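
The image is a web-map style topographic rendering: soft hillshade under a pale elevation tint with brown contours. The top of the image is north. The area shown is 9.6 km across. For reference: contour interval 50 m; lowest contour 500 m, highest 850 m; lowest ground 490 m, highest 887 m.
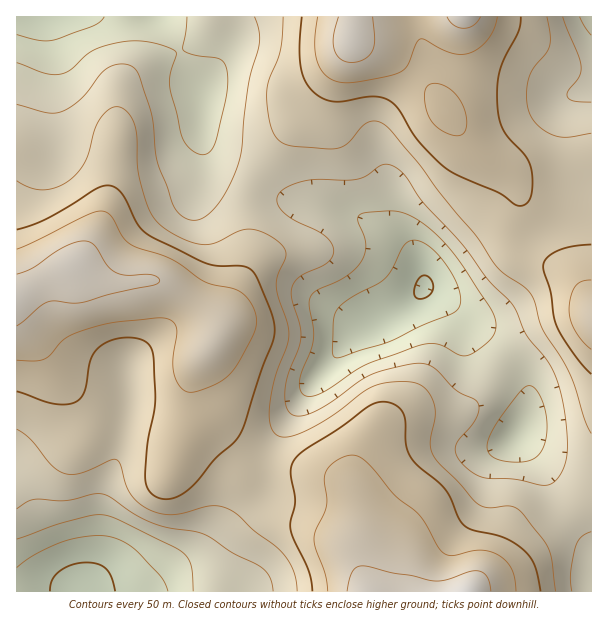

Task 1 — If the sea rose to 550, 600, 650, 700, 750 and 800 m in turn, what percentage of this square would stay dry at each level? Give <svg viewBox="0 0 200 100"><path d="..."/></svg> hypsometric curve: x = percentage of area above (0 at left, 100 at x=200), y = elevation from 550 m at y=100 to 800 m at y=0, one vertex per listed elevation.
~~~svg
<svg viewBox="0 0 200 100"><path d="M190 100l-18-20-30-20-37-20-43-20-32-20"/></svg>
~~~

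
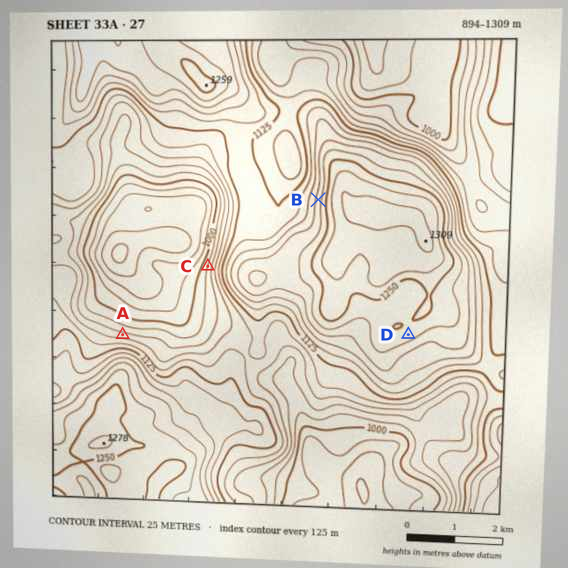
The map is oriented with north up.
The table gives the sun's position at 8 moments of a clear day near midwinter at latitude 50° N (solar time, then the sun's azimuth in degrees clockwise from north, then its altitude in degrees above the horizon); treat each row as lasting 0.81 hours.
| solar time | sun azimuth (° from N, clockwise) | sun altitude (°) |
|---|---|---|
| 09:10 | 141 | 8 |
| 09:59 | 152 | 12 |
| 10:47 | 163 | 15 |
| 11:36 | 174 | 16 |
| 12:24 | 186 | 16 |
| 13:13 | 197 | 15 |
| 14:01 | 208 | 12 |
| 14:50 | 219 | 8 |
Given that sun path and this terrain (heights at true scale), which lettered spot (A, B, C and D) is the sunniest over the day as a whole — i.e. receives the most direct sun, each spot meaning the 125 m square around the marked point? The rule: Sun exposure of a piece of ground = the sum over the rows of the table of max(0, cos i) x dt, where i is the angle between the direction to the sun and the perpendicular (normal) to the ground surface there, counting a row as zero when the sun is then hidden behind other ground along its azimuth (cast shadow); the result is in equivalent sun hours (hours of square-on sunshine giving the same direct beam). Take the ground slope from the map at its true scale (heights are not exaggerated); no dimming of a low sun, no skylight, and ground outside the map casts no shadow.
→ D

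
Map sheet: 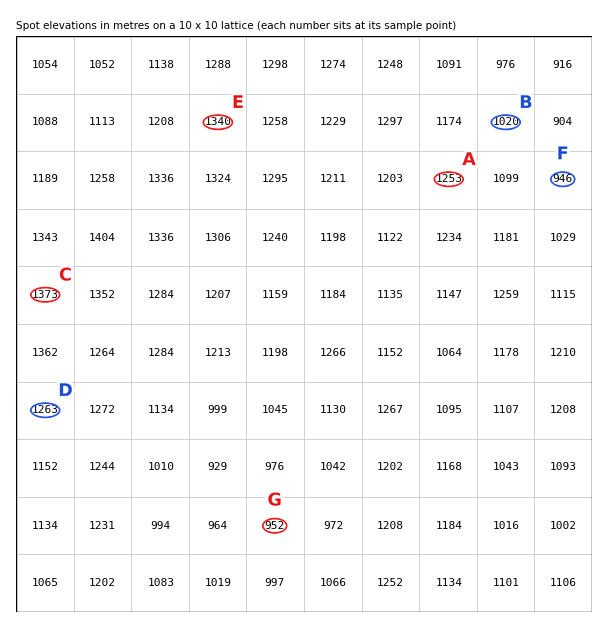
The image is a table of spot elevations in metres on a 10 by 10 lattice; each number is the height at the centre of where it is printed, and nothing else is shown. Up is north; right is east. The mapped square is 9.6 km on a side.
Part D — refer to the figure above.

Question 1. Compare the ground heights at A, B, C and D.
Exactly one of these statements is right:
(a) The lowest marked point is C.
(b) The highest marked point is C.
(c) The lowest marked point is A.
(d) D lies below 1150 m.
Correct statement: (b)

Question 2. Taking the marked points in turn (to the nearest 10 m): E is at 1340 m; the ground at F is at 950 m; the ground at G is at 950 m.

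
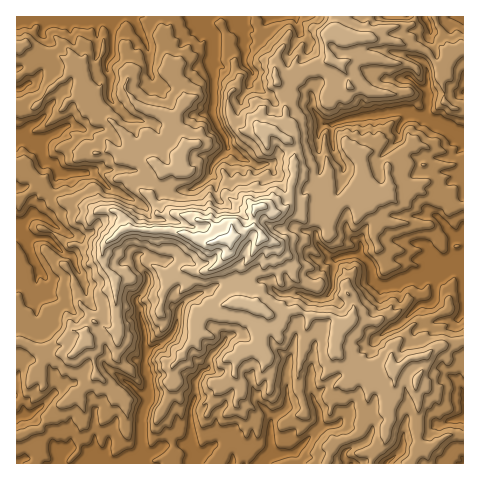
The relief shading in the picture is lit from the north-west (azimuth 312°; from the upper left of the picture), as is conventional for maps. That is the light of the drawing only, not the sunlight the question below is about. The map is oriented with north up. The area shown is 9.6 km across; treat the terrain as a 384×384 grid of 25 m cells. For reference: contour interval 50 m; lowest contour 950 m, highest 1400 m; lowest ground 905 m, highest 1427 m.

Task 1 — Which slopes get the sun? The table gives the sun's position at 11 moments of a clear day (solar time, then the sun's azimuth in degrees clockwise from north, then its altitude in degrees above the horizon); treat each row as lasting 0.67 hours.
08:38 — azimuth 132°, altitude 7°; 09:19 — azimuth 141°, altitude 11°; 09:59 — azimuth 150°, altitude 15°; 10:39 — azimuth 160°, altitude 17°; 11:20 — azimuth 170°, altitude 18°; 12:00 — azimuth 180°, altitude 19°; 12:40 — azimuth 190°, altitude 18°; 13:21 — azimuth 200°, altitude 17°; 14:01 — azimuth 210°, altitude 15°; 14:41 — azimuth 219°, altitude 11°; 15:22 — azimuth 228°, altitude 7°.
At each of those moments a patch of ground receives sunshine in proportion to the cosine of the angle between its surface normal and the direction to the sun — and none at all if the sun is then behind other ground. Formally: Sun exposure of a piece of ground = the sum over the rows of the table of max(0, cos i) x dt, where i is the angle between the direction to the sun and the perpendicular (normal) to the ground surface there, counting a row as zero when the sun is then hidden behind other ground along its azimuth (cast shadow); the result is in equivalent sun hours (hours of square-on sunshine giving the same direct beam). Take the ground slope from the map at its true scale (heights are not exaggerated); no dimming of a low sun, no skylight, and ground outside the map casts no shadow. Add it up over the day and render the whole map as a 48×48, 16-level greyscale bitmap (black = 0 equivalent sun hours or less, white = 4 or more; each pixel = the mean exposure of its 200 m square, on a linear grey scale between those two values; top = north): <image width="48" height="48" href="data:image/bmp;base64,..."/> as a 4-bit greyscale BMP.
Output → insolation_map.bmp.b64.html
<image width="48" height="48" href="data:image/bmp;base64,Qk32BAAAAAAAAHYAAAAoAAAAMAAAADAAAAABAAQAAAAAAIAEAAATCwAAEwsAABAAAAAAAAAAAAAAABEREQAiIiIAMzMzAERERABVVVUAZmZmAHd3dwCIiIgAmZmZAKqqqgC7u7sAzMzMAN3d3QDu7u4A////AIaJdqeGqYVXd4ZGmJpyESVXi/u+M3uaiJl2h2l4i7eVQ1mFeImoqUR4uDNsxGebmsqJqqqZepermImpeJmImbUzSbdop2Un3CeJqZqJiYabmYmZmJmHqZpBElloiIgwEhBaqZmLmHV7mXnJ3LmHaruLhmeGiXd3IZc2q5h2qpVImnh5fJhbUmZ4qHiIeYirypuzWrioqZY0m4R7h5W9mIWaq4h3iJmYZouqQ1m7hRRXqpeayJmaiYaHm6iGiKiod4qnhlipQVhqqnaImmmod4e3eamIiIhkaHWIm6ZzOsNmdrcQSGiod4drh4iYmVdninRIrLlm2SWJeslauKqZlomYqGRmaJepqImYmbuqiZYyN4yjV5qHeImIlkMlQlebiKg1ZGuYqqVhMoqoJFZWyXl2d2QjZAAomzEiOGVpmXWMM2eoY0d5eHh2iJhRBEMQElVUNDWIZ1SrlXdYzKiJmYiWWprYEWMiEFZmYxREdUW7hmiaqqmYeJiYU3ZIwxN4c2VlUoVHiHZnVlWKqqh1VmIRFFQhOEADiGZVVmOIhleHmzEzVVVDIQAAaVIQIotVVnZVeGRomeZGmNpkVlNTh53VRSIRASJVRnZEZkaYiahniZzsdnZZi5MkQ1RJYyNTNmVZqjmKIzO2aarf26rMmIgzImZs7adFNWSac0e5ZUhUUzZX/q6ruVIyEBSVRnaIdkWXFZh4iJisqs3qnJzMtmdpplipmpl7qkUxaGVq/d7c3v6su7jrd5huyXmEREeoZUm7UWcyX////XIjNZlBAzSZiNmZvMymWHZBbMxzMjIRECZjVSUmh623idqKuql0qdVIl1aqhAAAJmMQACi8zIdmiYuFVURJy5uqqXUjIAAREAAAADaUOGd2aniau5nNiGqYUzIQABVTAAAAESABNmZ3VmZ4d4qVZGaFERMgFHVGUwAAEQAAF3ZXVWZmZ3h2NZhUEBAEh0RoiaYBMhAAJYdGVGZWZUNWZ3YRWqeGZXiHZ2dDIRABV3ZVVWZXeIiIiEM2mb7rmYhlZ2NiARapZVVEOoZjVWQzJBFHqGZXdWVlVYvKJbvKpmUzaGaFJ5qoZEVjEjJGR1VkZlZUS8y5uGY0ZTNGMmQ0M4jLQyNDhjU1ZTIhjZp4RWYyIREkIxEBWNtJ6qu7YRJYhSAjlVURRFZWEAAAUgE2rc7lnKp1JLymN5Y0gzJCRUOv7JdTE1ie/USJSIhjOpQhNZtzUyUiVWiazt///+dqYhI6hXZVaVMjRTVVaDAXdmd2id26rLZmU4NFmGVGRmVGhjJFMzJqiJlmZ1QhEBeKmp11WHZDZmZaljM0JFNnVoqodlV4hYl4mHemZ4ZUQzVVVoREZBiFVDeamHms3pSFibmZhlVXNTRFMlhldDRDUkA3Q3mEEDqFeohBNCRGZVNWQ0RmZEQiZDN2m6iJvLYlRhIUQTJFVEOFVTNGVVZCJxaZmJmHQ0IUIgFSEhEzQ0dlZlRqVGZDIkg2YxE3mHZFMTIjMzMzUkZFZWdkNoYxATACIzIQACJ1Mg=="/>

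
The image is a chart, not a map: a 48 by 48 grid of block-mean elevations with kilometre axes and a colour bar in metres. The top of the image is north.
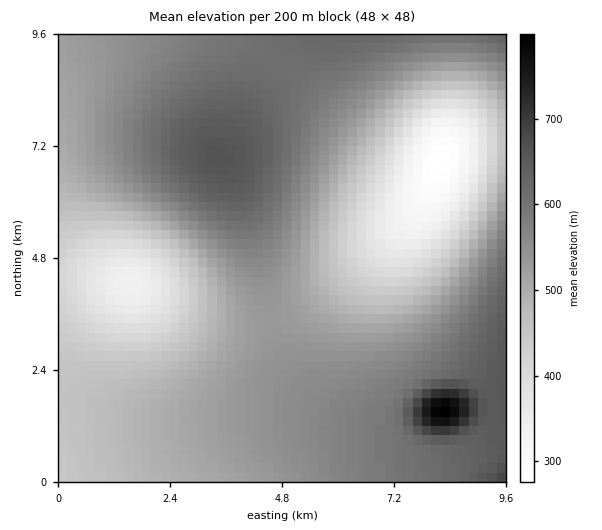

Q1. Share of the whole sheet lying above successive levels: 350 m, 95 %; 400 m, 89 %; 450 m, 80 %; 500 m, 64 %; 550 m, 41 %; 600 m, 21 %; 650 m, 4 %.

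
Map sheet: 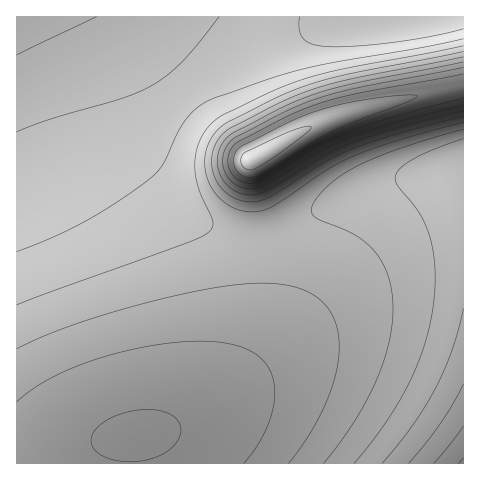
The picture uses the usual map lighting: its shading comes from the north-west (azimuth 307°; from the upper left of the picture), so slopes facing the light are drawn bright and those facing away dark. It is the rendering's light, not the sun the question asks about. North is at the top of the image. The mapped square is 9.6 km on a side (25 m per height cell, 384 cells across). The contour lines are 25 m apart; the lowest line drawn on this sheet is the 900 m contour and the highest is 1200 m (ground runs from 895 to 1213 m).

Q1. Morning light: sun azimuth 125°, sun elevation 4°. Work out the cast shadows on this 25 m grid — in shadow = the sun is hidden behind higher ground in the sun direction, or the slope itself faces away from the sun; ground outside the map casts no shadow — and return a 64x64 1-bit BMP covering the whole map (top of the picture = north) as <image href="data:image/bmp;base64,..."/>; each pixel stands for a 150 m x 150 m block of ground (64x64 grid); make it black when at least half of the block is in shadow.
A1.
<image width="64" height="64" href="data:image/bmp;base64,Qk0+AgAAAAAAAD4AAAAoAAAAQAAAAEAAAAABAAEAAAAAAAACAAATCwAAEwsAAAIAAAAAAAAA////AAAAAAAAAAAAAAAAAAAAAAAAAAAAAAAAAAAAAAAAAAAAAAAAAAAAAAAAAAAAAAAAAAAAAAAAAAAAAAAAAAAAAAAAAAAAAAAAAAAAAAAAAAAAAAAAAAAAAAAAAAAAAAAAAAAAAAAAAAAAAAAAAAAAAAAAAAAAAAAAAAAAAAAAAAAAAAAAAAAAAAAAAAAAAAAAAAAAAAAAAAAAAAAAAAAAAAAAAAAAAAAAAAAAAAAAAAAAAAAAAAAAAAAAAAAAAAAAAAAAAAAAAAAAAAAAAAAAAAAAAAAAAAAAAAAAAAAAAAAAAAAAAAAAAAAAAAAAAAAAAAAAAAAAAAAAAAAAAAAAAAAAAAAAAAAAAAAAAAAAAAAAAAAAAAAAAAAAAAAAAAAAAAAAAAAAAAAAAAAAAAAAAAAAAAAAAAAAAAAAAAAAAAAAAAAAAAAAABwAAAAAAAAAPgAAAAAAAAB/AAAAAAAAAP+AAAAAAAAB/8AAAAAAAAP/8AAAAAAAB//4AAAAAAAH//4AAAAAAA///4AAAAAAH///4AAAAAA////4AAAAAD////8AAAAAf/////AAAAB//////4AAAH//////+AAAf///////AAAP//////8AAAP//////wAAAP//////AAAAP/////8AAAAH/////wAAAAD/////AAAAAB////4AAAAAAf//4A=="/>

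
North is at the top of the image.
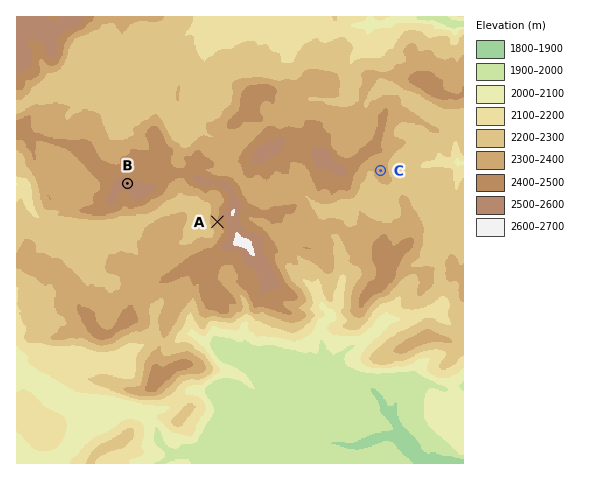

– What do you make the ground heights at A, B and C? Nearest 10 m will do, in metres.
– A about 2400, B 2510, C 2340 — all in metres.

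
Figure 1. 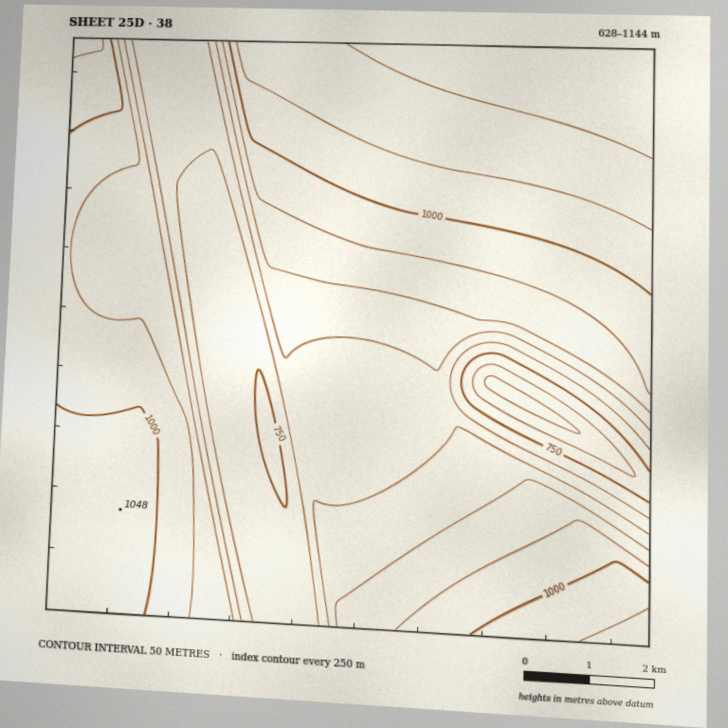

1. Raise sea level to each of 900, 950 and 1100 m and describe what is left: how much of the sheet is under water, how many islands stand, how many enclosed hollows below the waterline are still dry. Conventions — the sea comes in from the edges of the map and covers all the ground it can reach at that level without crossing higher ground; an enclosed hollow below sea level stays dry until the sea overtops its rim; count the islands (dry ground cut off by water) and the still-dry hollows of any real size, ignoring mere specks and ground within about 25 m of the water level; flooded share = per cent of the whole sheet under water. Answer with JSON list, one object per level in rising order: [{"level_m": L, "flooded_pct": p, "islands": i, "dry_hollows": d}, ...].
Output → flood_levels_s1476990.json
[{"level_m": 900, "flooded_pct": 38, "islands": 0, "dry_hollows": 0}, {"level_m": 950, "flooded_pct": 53, "islands": 0, "dry_hollows": 0}, {"level_m": 1100, "flooded_pct": 95, "islands": 0, "dry_hollows": 0}]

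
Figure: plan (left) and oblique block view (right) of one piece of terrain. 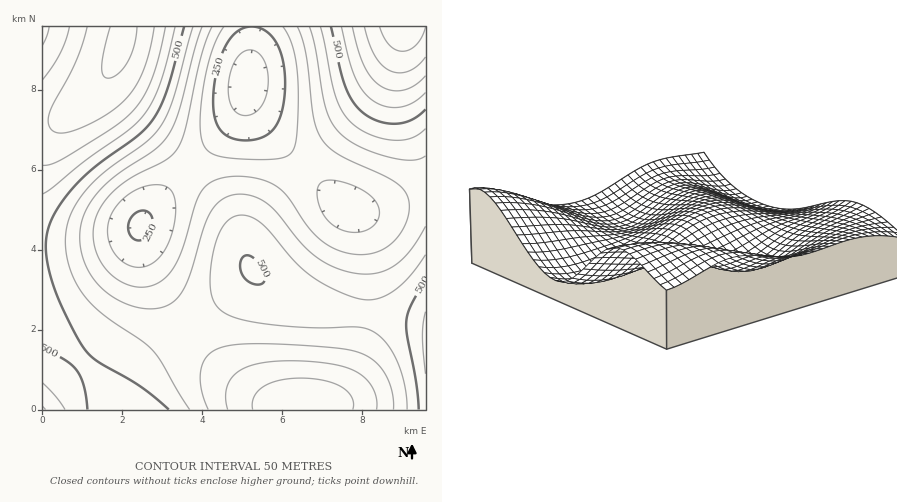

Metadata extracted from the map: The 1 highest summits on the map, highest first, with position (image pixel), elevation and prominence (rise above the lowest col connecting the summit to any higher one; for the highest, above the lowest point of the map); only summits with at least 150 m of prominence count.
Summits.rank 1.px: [122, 40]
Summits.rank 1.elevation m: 712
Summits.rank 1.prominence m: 337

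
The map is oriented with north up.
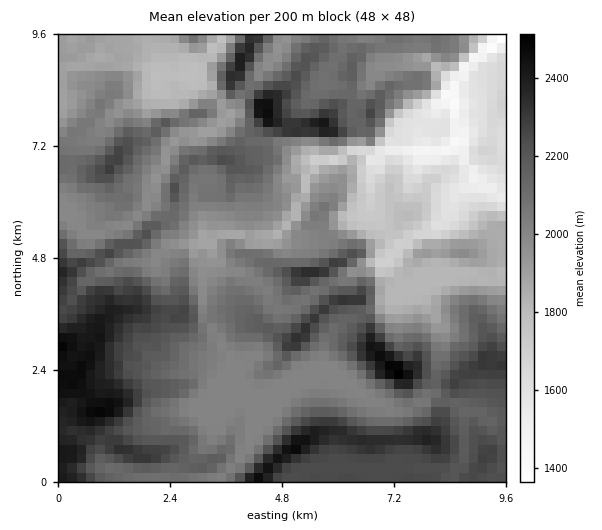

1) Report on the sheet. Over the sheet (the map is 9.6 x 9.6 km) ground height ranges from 1310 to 2540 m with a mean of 2050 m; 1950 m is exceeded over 68.4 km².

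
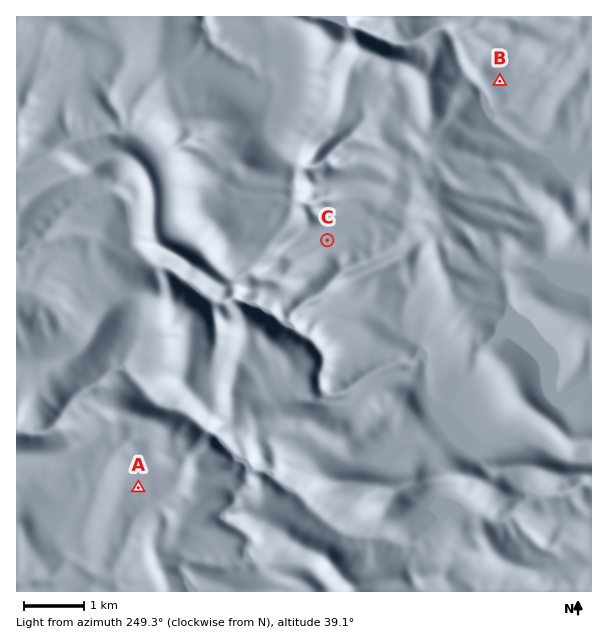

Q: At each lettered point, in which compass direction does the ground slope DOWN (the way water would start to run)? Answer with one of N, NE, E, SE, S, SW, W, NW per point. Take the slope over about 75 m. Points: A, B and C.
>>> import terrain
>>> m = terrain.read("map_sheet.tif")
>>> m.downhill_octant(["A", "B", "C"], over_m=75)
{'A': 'S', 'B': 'SE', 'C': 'S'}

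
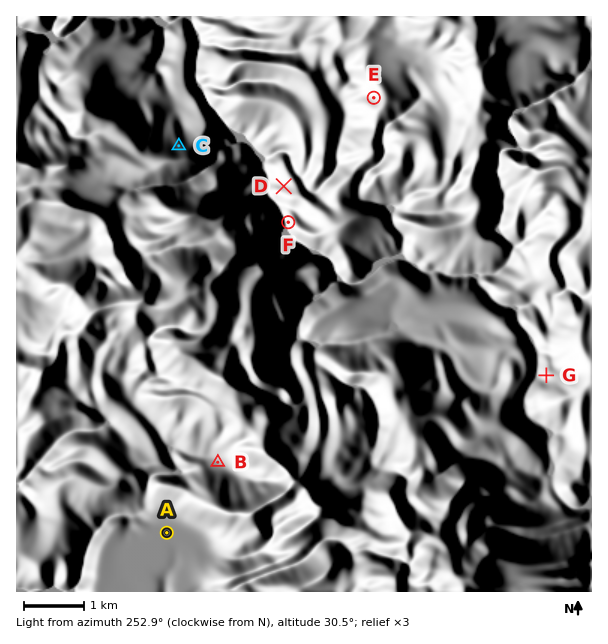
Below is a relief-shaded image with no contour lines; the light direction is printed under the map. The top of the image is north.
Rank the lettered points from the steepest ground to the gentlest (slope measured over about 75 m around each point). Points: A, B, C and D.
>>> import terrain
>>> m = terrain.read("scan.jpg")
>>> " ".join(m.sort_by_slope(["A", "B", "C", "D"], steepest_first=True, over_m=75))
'C D B A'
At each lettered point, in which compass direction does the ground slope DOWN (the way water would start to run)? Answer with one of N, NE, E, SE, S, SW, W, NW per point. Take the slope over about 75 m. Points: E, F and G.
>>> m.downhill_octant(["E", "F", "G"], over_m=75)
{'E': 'W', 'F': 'W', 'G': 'W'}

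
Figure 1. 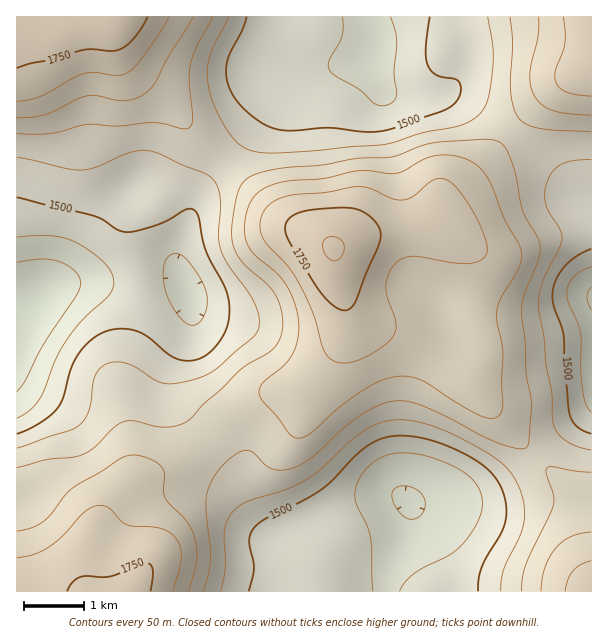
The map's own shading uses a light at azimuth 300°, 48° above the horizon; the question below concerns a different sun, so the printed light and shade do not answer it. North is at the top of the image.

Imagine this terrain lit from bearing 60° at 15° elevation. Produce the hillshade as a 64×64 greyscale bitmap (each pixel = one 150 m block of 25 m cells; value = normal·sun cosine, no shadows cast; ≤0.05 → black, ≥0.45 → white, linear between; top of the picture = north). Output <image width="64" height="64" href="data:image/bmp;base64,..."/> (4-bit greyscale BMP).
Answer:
<image width="64" height="64" href="data:image/bmp;base64,Qk12CAAAAAAAAHYAAAAoAAAAQAAAAEAAAAABAAQAAAAAAAAIAAATCwAAEwsAABAAAAAAAAAAAAAAABEREQAiIiIAMzMzAERERABVVVUAZmZmAHd3dwCIiIgAmZmZAKqqqgC7u7sAzMzMAN3d3QDu7u4A////AIiHd3iJiImrvN3cy7qYd3eImaqpmHd4iHZUREMzNFZ3iId3iJmIiZq8zd3MupiHd4iZqqmYh3iIdlVERDNEVneIh3eImZiImrzN3dy6mIiIiJmqqpmIiIh3ZVREREVneJmId4iZmIiavN3u7cqZiIiImaqqqZiIiHdlVVRERWeImYh3iJmZiJq83u/typmIiImZqqqqmYiId2ZVVERWZ4mZiHd4mZmZmrze/+3KmYiIiZmaq6qpiIh3ZmVURFZ4mZmHd3iZmZmavO7u3LqZiIiJmaq7u6mIh3dmZUREVniZmIdmd4mqmau83u3LqZiIiIiZqru7qYh3d2ZVQzRWeJmId2Zniaqqq7zNzLqYiIiIiJmqu7uph3d2ZlQzNFZ4mYd2ZmeJqqqqu7u7qZh3d3iIiaq7uph3dmZlQzI0VniId3dmd4maqqqqqqqZh3d3d4iJq7upiHdmZmVDIjRWd4h3d3d4iZmZmqqqqZiHdmZ3iJmquqmHdmZlVDISNFZ3iIiIiIiIiJmZqqqZmIdmZneImaqqmHdmZVVDIRI0Z4iImIiJiIiImZqqqZmYh2Zmd4mZqqmHdmVVQyEREkV4mZqZmZmYh3iZqqqpmZiHdlZniZqqmYdlVEMyEAEjV4mqu5mZmZh3eJqqqpmZiIdmVWeJmpmYdlVEMiEAATV4mrzMmZmZmHd4mqqpmZiIh2VVZ4mZmYh2VEMiEAATV4q8zcyZiZmHdniaqqmYiIh3ZVVXiZmZh2VUMyEQASRoq8zd3YiIiIdmeJqqmYiId3ZlVWeJmZmHZVQyIRESRoq7zd3dh3d3dmZ4mamYh3d3ZlVVZ4iZmIdmVDMiIjRomrzN3t13ZmZlVniZqZiHd3dmVVZneIiIh3ZUQyIzRomrvM3u3WZVVVVWeJmpmIiHdmZmZmd4iIiIdlVDM0VnmrvMze7dZlRERVZ4mqqZmIh2ZmZnd3iIiIh2ZURFVniau8zd7u1lRERFVniaqqqZmHZmd3d3d3d4iHdlVVZ3iaq8zN3u3WVEREVniau7uqqYdmd4d3d3d3eId2Zmd3iJmrzM3e7dZlREVniaq7u7qpdmd4h3ZmZmd3h3d3eIiImavM3d3d12VURWeJqru7u6h2Z3h3ZVVWZneIiIiImIiJq8zd3d3XdlVVZ4mqq7u6mHZmd3ZURFVWeIiIiZmYiImrzd3d3dh2VVVniZqqu7qYZVZmZUMzRFZ4mZmZqpiIiavN3d3d2IdlVWeJmZqrupdlVWZUMiI0VomZmaqqmIiJq83d3u7oh2ZWZ4iZmqu6l1REVUMhESNWiaqqqqqYd4mrzd7u7uiHZmZneIiZq7qGVDREQyEBI1eaqqu6qYd3iavN3u7u13dmZmZ3eImrqYZDMzMyEAATV5q7u6qYdmeJq7ze7u3Hd2ZmZmZniaupdTIiIyEAABRom7u6qYdmZniavN7u26d2ZlVVVVaJqqhkIRESEQAAJGiru7qYdmZmeJq83dy6lmZlVUREVomql1MQABEQAAE1eKu7qYdmVmd4mrzNy6iGZmVURERWiamGQhAAARAAAkZ5q7uodmZmd4iavM3LmHZmVURDRFeJmXUyEAABEREjVomquph2Zmd4iavM3cuYdmZVRERFZ4iIdUIQAAEiIjRniau6mHd3d4iavM3dy6mGZlVURFZ3iId2QyEAESM0Vniaq7qph3eIiavM3d3LqZZmZVVVZ3d3d3ZUMRESNFVniaq7u6mYiImavM3d3cuqlmZlVWZ3d3d4h2UyERNFZ4iaqru7upiIiZq83d3cy6qWZmZmZ3iHd3iIdTIRJFZ4mqqqu7u6mIiZq7zd3cy6qZZmZmZ3iId3eIhlQiI1Z4mquqqru7qYiJqrzMzMy6qZhmZmZneIiHd3d2VDNFZ4mru6qqvMuod4mrvMzMy7qYiGZmZmd4iHd3ZmVURFZ4mru7qqq8y5h3iau8zMy7qYh3ZmZmZ3iId2ZlVVVWeJmqu7uqqrzLmHiau8zMy7qpiHdmZmZnd4h3ZVVVVniJqqu7u6qrvMuYiJq8y7u7qpiHd2ZmZmd3d3ZlVVVniaqqq7u6qqu8upiJq7y7u7qpiHd3VVZmd3d3dmVVVnmqu7u6qqqqu7u6mZqru7uqqZh3dmZVVmd3d3dmZVVnmru7u6qqqqq7u6qZmru6qpmYh2ZlVUVWd3dmZmZmZnirzMu7qqmZqqu7qZmaqqmYiIdmVVVERWZ3d2ZmZmZnibzcy7qqmZmaqrqpmJmZmId3ZlRERERVZ3d3ZVVmd3iazdzLuqmZmZmqqpiIiIiHdmVVQzNERGZ3iHdlVWd4iavd3MuqmZmZmZqpmHd3d3dlVEQzM0RVZ3iId2VVeIiZvN3cu6mZmZmZmZmHZmZndlVEMzM0VWZ3eIh3VVZ4mZq83dy6mZiIiZmZmIdlVWd2ZUMzM0RWZnd3iHZVVomqqrzd3LqZiIiImZmYdmVVZ3dlQzMzRWZ3h3d3dlVXiaqqvN3LqZiIiIiJmYh2VVVnd2VDMzRVZnd3d3d2ZWeKqqq8zMupmIiIiIiZiHZVVWeHZUMzRFVmZnd3d3dmZ5qqqqvMu6mZiIiIiJmIdlVVZ4hlQzNFVVVmd3d3d2Z4mqqqq7u7qpmYiIiJmYh2VVVniGVDNEVVVVWHd3d3d3iaq6qru7u6qZiIiImZiHZVVneHZTM0RUREVYh3d3d3eJqruqq7zLuqmYiIiZmHZlVWeIdkMzRFRERV"/>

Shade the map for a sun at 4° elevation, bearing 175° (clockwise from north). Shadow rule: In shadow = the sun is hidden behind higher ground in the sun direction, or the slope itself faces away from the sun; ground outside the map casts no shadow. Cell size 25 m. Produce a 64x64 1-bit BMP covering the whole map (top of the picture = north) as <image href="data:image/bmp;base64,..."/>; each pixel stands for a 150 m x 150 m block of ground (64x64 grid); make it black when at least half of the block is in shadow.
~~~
<image width="64" height="64" href="data:image/bmp;base64,Qk0+AgAAAAAAAD4AAAAoAAAAQAAAAEAAAAABAAEAAAAAAAACAAATCwAAEwsAAAIAAAAAAAAA////AAAAAAAAAAAAAAAAAAAAAAAAAAAAAAAAAAAAAADwCAAAAA4P//gOAAAADx///A+AAAAGH//8D+AAAAAf//4P4AAAAA///wfgAAAAD///h+AAAAAAH//HwAAAAAAP/+OAAAAAAAZ/4AAAAAAAAL/gAAAAAAAD//gAAAAAAA///4AAAAAAD///wAAAAAAf///AAAAAAB///8AAAAAAD///gAAAAAAP//+AAAAAAA////gAAAAAB//D/wAAAAAH/4H/4AAAAAb/j//8AAAAAv////4AAAAC/////gAAAAL////+AAAAAP////4AAAAA/////AAAAAD//P/8AAAAAP/4//gAAAAE//j/wAAAAAD/8H8AAAAAAP/gfAAAAAAA/8AwAAAAAAAfAAAAAAAAAAAAAAAAAAAAAAAAAAAAAAAAAAAAAAAAAAAAAAB4AAHAAAAAA/4AAIAAAAB//+AAAAAAAH//8AAAAAAAf//4AAAAAAB///wAAAAAAP///8AAAAAA////8AAAAAD////4AAAAAP////gAAAAA////+AAAAAD////4AAAAAP////gAAAAA////+AAAAAD////4AAAAAP////AAAAAA////8AAAAAD////wAAAAAP///+AAAAAAf///4AAAAAB////AAAAAAH///4AAAAAAP///AAAAAAA///4AAA=="/>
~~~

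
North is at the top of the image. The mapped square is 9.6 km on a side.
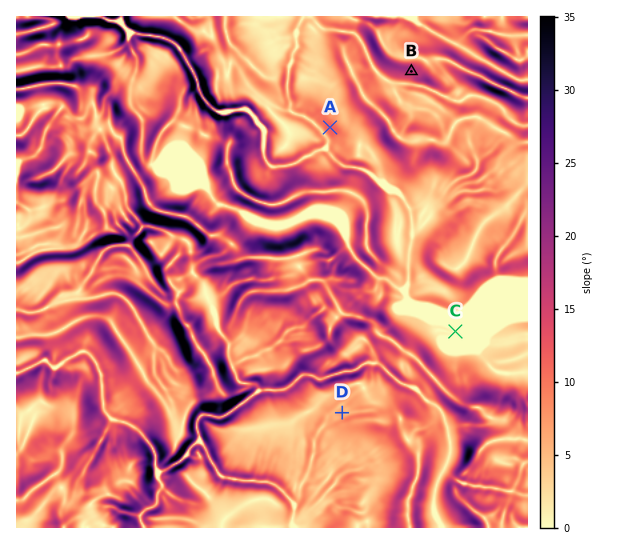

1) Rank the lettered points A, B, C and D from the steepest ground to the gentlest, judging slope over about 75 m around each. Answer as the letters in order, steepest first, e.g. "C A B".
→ B A D C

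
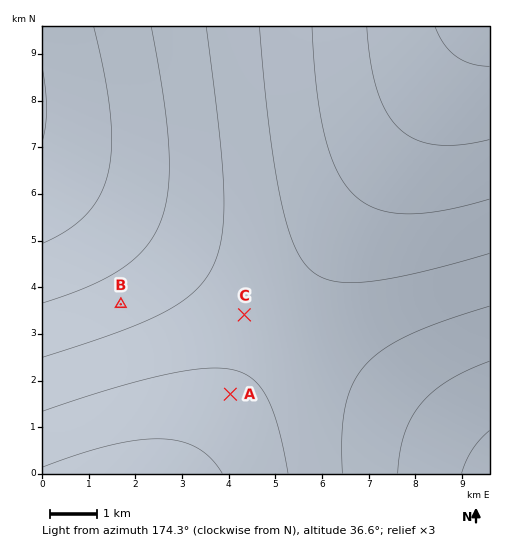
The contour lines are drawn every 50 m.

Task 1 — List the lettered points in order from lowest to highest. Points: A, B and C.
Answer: A C B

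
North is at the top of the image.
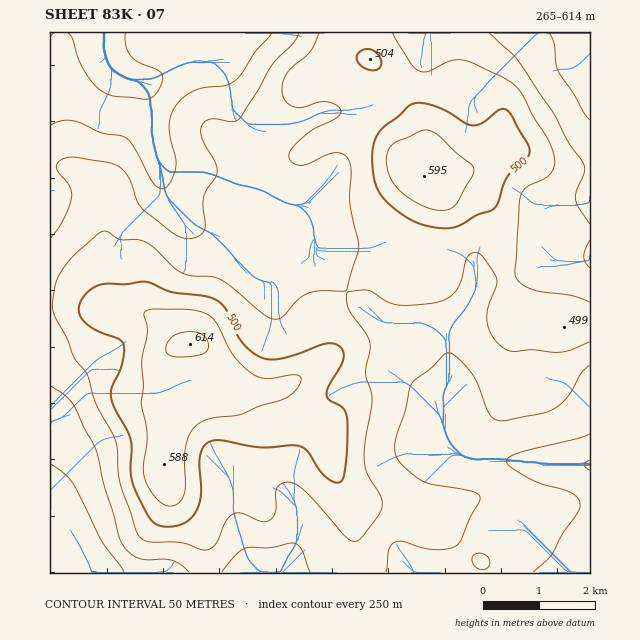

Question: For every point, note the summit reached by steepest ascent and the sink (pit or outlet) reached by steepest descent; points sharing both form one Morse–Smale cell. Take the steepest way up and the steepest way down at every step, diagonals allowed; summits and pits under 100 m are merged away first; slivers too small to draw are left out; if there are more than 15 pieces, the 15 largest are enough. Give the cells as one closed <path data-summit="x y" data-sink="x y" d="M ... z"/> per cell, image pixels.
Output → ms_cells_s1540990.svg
<path data-summit="190 344" data-sink="94 572" d="M67 305l-17 1 0 267 314-1 0-8-9-24 0-31-4-12-16-23-4-15-1-24-5-7-20-12-13-13-11-16-8 3-18 0-16-6-35-35-7-4-19-2-18-21-14-8z"/><path data-summit="190 344" data-sink="104 33" d="M239 32l-189 1 0 272 96 9 14 8 18 21 19 2 7 4 35 35 16 6 18 0 24-10 19-13 10-9 1-14-4-16 0-12 5-9 19-17-34-33 0-30-4-13-7-7-22-6-27-14-20-4-32-13-38-6-5-5-6-18-5-48-7-11 10-2 33-16 12-2 20 0 9-3 9-9z"/><path data-summit="424 176" data-sink="104 33" d="M362 32l-122 0-7 18-12 10-38 4-33 16-10 2 7 11 5 48 6 18 5 5 38 6 32 13 20 4 27 14 22 6 7 7 4 13 0 30 34 34 19-17 15 0 13 3 33-1 11-77-3-9-9-12 40-8 10-4 19-16 5-14 0-13-5-11-26-19-7-2-17 29-10 13-7 14-4 20 0-26-5-20-13-19-30-37-8-7-4-10z"/><path data-summit="190 344" data-sink="590 465" d="M347 293l-16 12-8 11 0 12 4 16-1 14-10 9-34 21 13 18 10 10 20 12 5 7 1 24 4 15 16 23 4 12 0 31 9 24 0 8 226 1 0-108-55-1-33-4-26 0-19-7-10-16-7-27 1-11 9-25-2-29-3-10-13-7-14-4-35-2-14-10z"/><path data-summit="424 176" data-sink="590 33" d="M590 32l-228 1 2 15 4 10 8 7 30 37 13 19 5 20 0 26 9-29 29-47 7 2 26 19 5 11 0 13-5 14-8 7-17 12-44 9 3 2 11 0 24-3 11 6 13 22 8 21 17 84 5 5 22 4 19 7 31-3 0-65-23 5-14-3-12-13-3-10 2-18 7-10 16-7 27-5z"/><path data-summit="424 176" data-sink="590 465" d="M464 177l-37 2 8 11 3 19-4 18-4 39-4 11-32 0-13-3-15 0-19 18 22 20 14 10 35 2 14 4 13 7 3 10 2 29-9 25-1 11 7 27 10 16 19 7 26 0 33 4 55 0 0-140-31 2-19-7-22-4-5-5-11-49-3-24-7-24-17-30z"/><path data-summit="190 344" data-sink="590 33" d="M590 198l-36 7-13 11-3 8 2 19 4 8 9 9 14 3 23-6z"/>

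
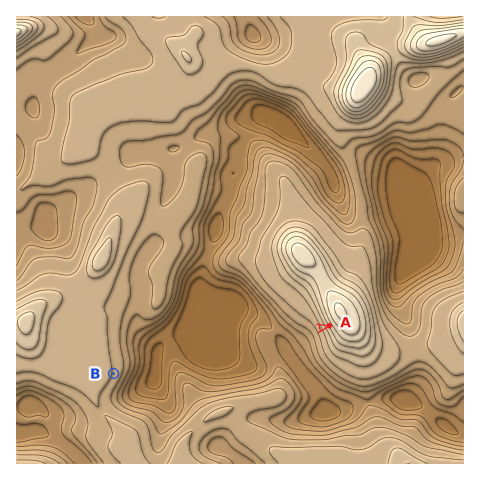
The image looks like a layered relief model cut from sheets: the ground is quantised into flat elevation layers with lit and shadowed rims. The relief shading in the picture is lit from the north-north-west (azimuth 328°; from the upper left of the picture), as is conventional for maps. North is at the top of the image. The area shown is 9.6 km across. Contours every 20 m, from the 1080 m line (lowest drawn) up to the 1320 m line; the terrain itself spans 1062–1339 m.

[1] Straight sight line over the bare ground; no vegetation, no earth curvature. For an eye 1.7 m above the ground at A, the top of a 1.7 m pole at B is visible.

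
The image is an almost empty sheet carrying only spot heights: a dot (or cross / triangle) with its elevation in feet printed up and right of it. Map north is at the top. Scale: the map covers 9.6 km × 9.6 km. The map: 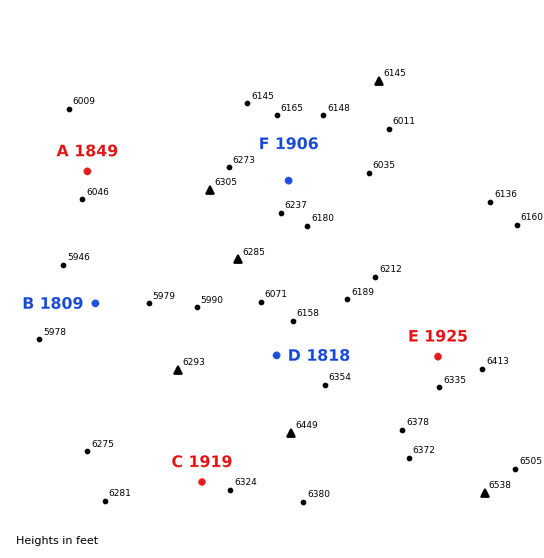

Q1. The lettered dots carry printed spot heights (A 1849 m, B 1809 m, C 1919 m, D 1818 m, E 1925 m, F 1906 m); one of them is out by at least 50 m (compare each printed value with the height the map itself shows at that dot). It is D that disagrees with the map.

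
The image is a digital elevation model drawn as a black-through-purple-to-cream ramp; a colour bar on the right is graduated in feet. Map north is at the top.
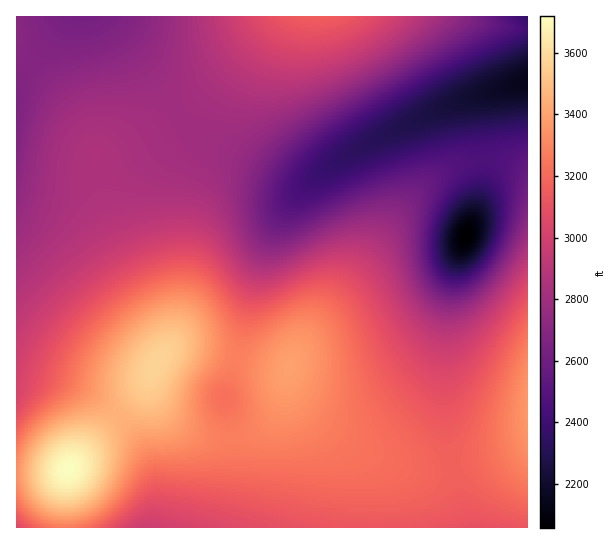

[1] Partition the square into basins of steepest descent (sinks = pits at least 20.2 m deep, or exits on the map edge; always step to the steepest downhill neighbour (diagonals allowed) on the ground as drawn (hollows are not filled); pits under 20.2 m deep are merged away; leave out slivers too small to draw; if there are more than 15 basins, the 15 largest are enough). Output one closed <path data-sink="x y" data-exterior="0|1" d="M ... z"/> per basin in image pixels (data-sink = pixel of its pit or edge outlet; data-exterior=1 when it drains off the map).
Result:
<path data-sink="527 81" data-exterior="1" d="M527 16l-249 0-34 37-57 54-34 25-52 28-5 6 0 9 7 26 17 44 41 80 4 13-1 15 14-5 11 0 17 3 64 17 17 1 17-28 49-60 50-72 28-29 24-15 18-5 26 0 10 3 18 10z"/><path data-sink="466 235" data-exterior="0" d="M499 160l-26 0-11 3-17 8-22 16-20 22-50 72-49 60-17 28-17-1-64-17-17-3-16 1-13 9-9 17 0 12 6 16 16 17 22 13 23 6 20-2 20-8 15-14 10-20 4-22 2 13 7 12 26 26 37 25 39 16 19 4 32-1 49-12 28-12 2-2 0-268-19-11z"/><path data-sink="83 17" data-exterior="1" d="M277 16l-261 1 1 455 44 0 8-3 68-72 8-11 20-37 0-11-8-23-26-49-22-47-13-44 1-12 8-6 48-25 34-25 57-54z"/><path data-sink="145 527" data-exterior="1" d="M287 373l-4 22-10 20-15 14-11 6-17 4-27-3-21-9-9-7-16-17-5-10-2-17-13 21-69 73-3 13 0 44 463 0-1-84-29 13-49 12-32 1-19-4-39-16-37-25-26-26-7-12z"/><path data-sink="17 527" data-exterior="1" d="M67 469l-6 3-45 1 1 55 48-1 0-44z"/>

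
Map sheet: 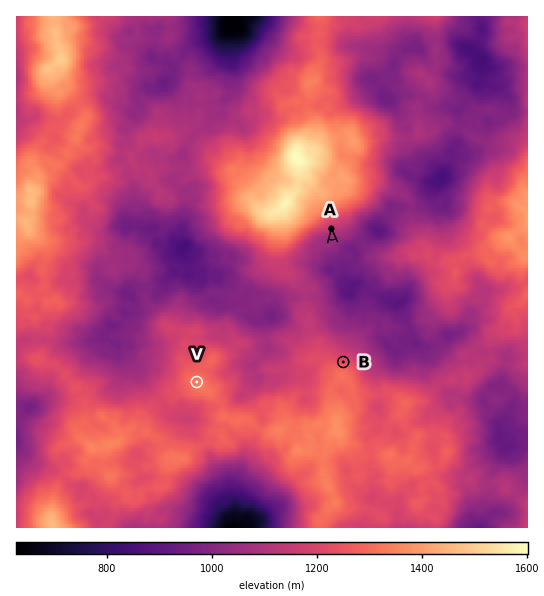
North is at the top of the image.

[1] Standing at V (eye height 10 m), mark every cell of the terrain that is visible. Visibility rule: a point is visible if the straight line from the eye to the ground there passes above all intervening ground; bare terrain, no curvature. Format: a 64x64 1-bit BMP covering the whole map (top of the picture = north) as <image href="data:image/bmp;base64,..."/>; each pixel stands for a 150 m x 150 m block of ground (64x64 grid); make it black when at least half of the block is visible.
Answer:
<image width="64" height="64" href="data:image/bmp;base64,Qk0+AgAAAAAAAD4AAAAoAAAAQAAAAEAAAAABAAEAAAAAAAACAAATCwAAEwsAAAIAAAAAAAAA////AAAAAAAOAAAADAAAAA4AAAAOAAAADAAAAAYAAAAEAgAABwAAAAAGAAACAAAAAAwAAAYAAAAADAAAAAAAAAAYAAAAAAAAAAgEAGAAAAAAAD4AIAAAAABcP4AAAAAAAO5/wQoAAAAAD//BiQAAAAAf+NnfAAAAAL/wQccAAAAA//AAx4AAAAD/+AAnAAAAAf8+AA8AAAAD/wYAD4AAAAP+BAAfgAAAP/wPgB8AAAAf+AgAPgAAAB/4DAA8AAAAP/3WAHwAABr//n8AeAAAPv/+MAA4AAA+P/wAADgADn5f/AAAcAAeP0/8AABwABwfh/wAAHgAPg8f/AAA+AD+Dx/8AAHgA/4en/+Af8AH/j///4D/wB//5///gP/gH9D+//iB//AB4Px/8OP//+HA/H/x////w8Dwf/v////HgEc////+5/+Afz////wH+cDuP///6AfhgOcf/85AAAAA5x5/z+AAAADiHk//4AAAAOYP4zeAAAAB8wP3cAAAAADzAfn+AAAAAP8BmfwAAAAA/wD4BAAAAAONAPgCAAAAAIEAeAAAAAAAAQAQAAAAAABjHBgAAAAAAAMefAIAAAAAAx/4AAAAAAADH8gAAAAAAAMPoAAAAAAAAwf4AAAAAAADA/gAAAAAAAMB8AAAAAAAAwHYGAAAAAABAfwAAAAAAAEEP/gAAAAAAA=="/>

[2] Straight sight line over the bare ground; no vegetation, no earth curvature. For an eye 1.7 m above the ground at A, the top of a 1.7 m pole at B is visible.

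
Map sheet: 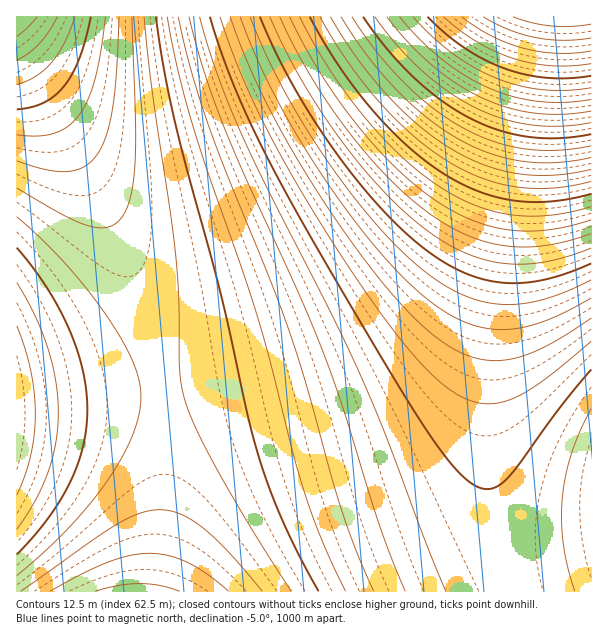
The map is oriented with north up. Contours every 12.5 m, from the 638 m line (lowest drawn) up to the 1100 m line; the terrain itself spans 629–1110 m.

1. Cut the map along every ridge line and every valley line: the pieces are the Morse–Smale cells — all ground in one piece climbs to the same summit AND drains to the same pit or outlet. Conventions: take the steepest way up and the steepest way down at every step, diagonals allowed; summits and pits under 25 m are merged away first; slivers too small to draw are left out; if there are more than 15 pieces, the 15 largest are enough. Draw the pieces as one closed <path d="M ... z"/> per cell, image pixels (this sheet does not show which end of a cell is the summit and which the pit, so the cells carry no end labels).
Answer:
<path d="M528 16l-512 1 0 30 64 114 28 54 22 52 18 54 13 64 70-11 45-10 42-14 39-18 20-12 19-14 22-22 27-38 31-64 29-80 23-76z"/><path d="M542 16l-13 1-9 36-26 81-18 48-25 54-21 33-34 37-28 20-50 24-60 18-98 18 4 31 0 84-9 91 356-1-17-61-6-41-1-105 6-69 11-78z"/><path d="M591 16l-48 0-2 4-43 259-11 105 0 87 7 59 18 62 80-1z"/><path d="M17 48l-1 351 43-2 99-11 2-2 0-7-12-56-27-76-41-84z"/><path d="M159 385l-52 7-84 6-7 3 1 191 137-1 10-90 0-84-2-30z"/>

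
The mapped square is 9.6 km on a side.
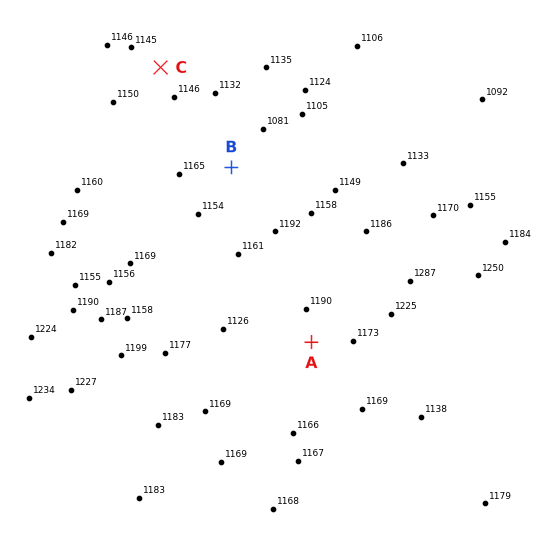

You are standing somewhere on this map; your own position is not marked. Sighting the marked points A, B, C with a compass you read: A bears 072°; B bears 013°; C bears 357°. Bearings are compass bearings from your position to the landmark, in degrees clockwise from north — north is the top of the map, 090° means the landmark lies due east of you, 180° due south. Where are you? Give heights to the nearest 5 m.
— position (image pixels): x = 179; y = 386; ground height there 1175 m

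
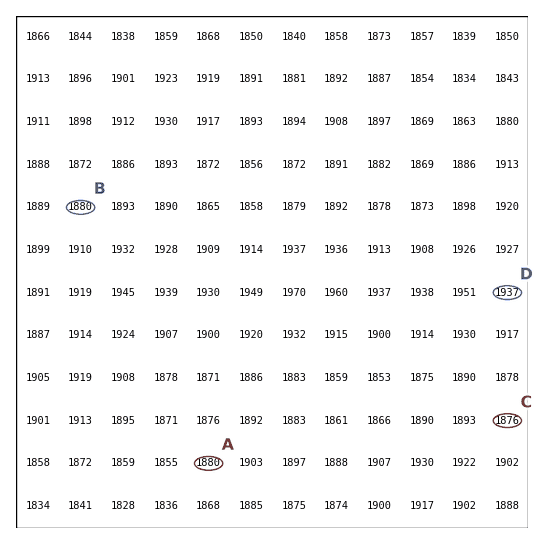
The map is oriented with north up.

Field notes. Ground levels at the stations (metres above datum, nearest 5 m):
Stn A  1880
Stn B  1880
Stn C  1875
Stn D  1935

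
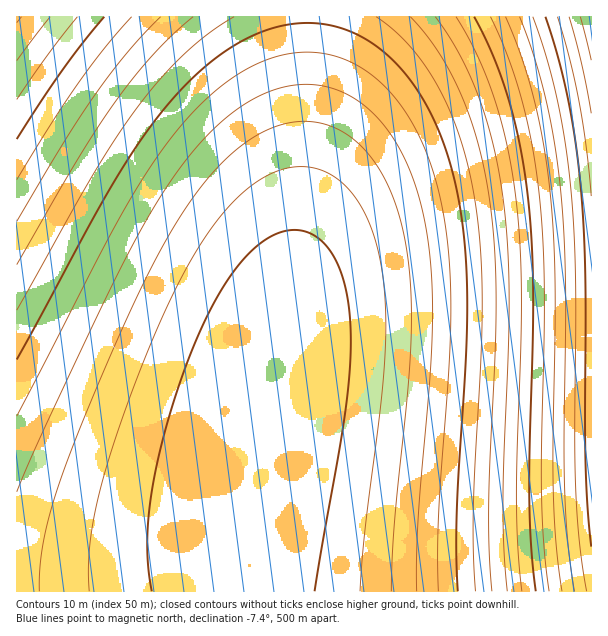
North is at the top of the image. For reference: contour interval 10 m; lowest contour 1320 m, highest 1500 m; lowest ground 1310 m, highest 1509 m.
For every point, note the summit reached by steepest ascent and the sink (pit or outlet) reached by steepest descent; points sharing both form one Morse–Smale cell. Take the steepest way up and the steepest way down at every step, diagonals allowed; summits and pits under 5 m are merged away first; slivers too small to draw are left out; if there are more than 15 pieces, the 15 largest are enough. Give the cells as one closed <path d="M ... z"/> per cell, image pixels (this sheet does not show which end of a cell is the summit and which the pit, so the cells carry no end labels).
<path d="M591 16l-284 1 0 108-3 60-6 58-15 84-29 119-14 84-6 15-12 13-9 6-34 12-57 8-65 5-40 0 0 3 575-1z"/><path d="M306 16l-290 1 1 572 90-3 72-10 34-12 9-6 12-13 6-15 14-84 29-119 15-84 6-58 3-60z"/>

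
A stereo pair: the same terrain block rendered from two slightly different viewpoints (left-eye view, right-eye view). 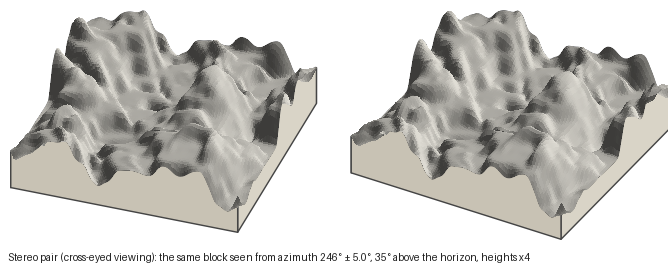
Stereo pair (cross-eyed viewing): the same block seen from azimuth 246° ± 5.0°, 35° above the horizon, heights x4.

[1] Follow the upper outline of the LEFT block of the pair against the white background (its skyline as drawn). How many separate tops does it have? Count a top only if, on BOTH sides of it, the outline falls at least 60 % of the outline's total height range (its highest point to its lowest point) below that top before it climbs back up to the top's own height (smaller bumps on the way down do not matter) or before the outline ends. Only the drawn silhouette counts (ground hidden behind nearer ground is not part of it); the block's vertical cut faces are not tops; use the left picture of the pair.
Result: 0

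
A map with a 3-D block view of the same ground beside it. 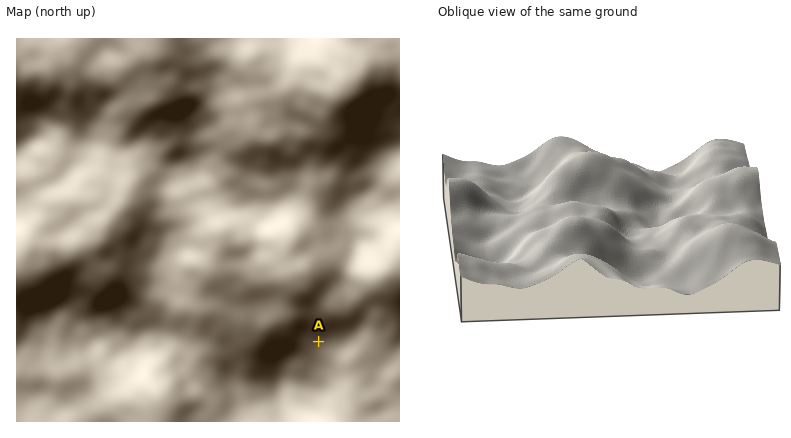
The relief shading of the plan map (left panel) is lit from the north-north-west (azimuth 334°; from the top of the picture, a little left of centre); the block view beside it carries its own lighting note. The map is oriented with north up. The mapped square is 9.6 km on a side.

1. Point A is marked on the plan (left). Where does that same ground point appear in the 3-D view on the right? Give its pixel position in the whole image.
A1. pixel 523 258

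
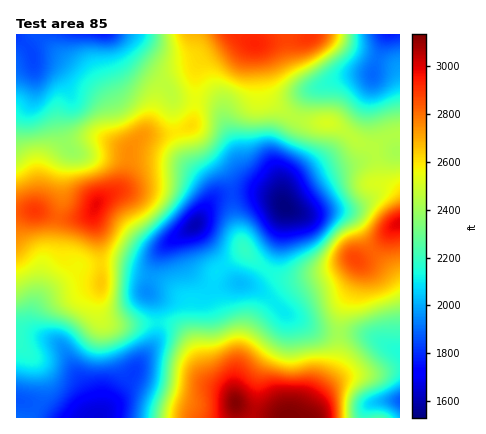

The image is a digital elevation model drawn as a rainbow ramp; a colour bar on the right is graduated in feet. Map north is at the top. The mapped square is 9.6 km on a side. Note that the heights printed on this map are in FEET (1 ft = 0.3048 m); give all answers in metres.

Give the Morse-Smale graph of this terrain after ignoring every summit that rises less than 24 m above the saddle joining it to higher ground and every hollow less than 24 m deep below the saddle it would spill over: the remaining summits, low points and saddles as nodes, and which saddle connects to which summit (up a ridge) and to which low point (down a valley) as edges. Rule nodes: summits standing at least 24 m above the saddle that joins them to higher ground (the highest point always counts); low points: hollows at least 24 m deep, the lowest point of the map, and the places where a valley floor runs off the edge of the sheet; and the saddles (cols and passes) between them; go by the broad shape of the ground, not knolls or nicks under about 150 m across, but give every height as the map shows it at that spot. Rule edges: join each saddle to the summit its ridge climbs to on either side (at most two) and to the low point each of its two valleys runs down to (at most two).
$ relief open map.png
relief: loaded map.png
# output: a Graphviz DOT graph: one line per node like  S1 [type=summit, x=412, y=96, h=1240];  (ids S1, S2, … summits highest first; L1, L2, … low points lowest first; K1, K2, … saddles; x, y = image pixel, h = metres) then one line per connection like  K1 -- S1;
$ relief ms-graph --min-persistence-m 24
graph terrain {
  S1 [type=summit, x=288, y=416, h=956];
  S2 [type=summit, x=400, y=224, h=914];
  S3 [type=summit, x=96, y=204, h=909];
  S4 [type=summit, x=254, y=44, h=893];
  L1 [type=low, x=286, y=206, h=466];
  L2 [type=low, x=196, y=226, h=490];
  L3 [type=low, x=98, y=416, h=506];
  L4 [type=low, x=390, y=34, h=540];
  L5 [type=low, x=104, y=34, h=541];
  L6 [type=low, x=400, y=400, h=571];
  K1 [type=saddle, x=58, y=218, h=861];
  K2 [type=saddle, x=178, y=132, h=790];
  K3 [type=saddle, x=196, y=100, h=775];
  K4 [type=saddle, x=296, y=118, h=747];
  K5 [type=saddle, x=338, y=332, h=734];
  K6 [type=saddle, x=266, y=270, h=652];
  K7 [type=saddle, x=158, y=322, h=643];
  K8 [type=saddle, x=212, y=288, h=631];
  K9 [type=saddle, x=232, y=194, h=560];
  K1 -- S3;
  K1 -- L3;
  K1 -- L5;
  K2 -- S3;
  K2 -- L2;
  K2 -- L5;
  K3 -- S3;
  K3 -- S4;
  K3 -- L1;
  K3 -- L5;
  K4 -- S2;
  K4 -- S4;
  K4 -- L1;
  K4 -- L4;
  K5 -- S1;
  K5 -- S2;
  K5 -- L1;
  K5 -- L6;
  K6 -- S1;
  K6 -- S2;
  K6 -- L1;
  K7 -- S1;
  K7 -- S3;
  K7 -- L3;
  K8 -- S1;
  K8 -- L1;
  K8 -- L2;
  K9 -- S1;
  K9 -- S3;
  K9 -- L1;
  K9 -- L2;
}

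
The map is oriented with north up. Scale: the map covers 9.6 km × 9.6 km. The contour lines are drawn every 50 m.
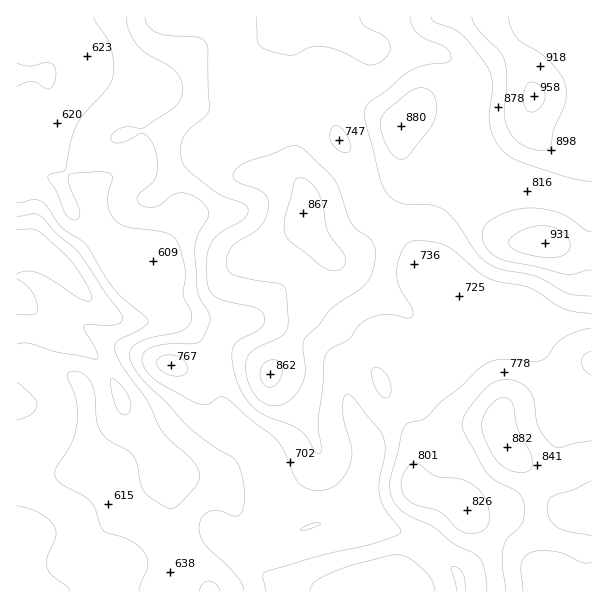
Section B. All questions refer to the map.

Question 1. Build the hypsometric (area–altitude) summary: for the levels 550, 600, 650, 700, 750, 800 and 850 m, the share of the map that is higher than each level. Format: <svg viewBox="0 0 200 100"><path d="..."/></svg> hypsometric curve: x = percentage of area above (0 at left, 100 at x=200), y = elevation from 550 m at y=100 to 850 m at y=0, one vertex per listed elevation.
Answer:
<svg viewBox="0 0 200 100"><path d="M192 100l-16-17-25-16-23-17-35-17-41-16-31-17"/></svg>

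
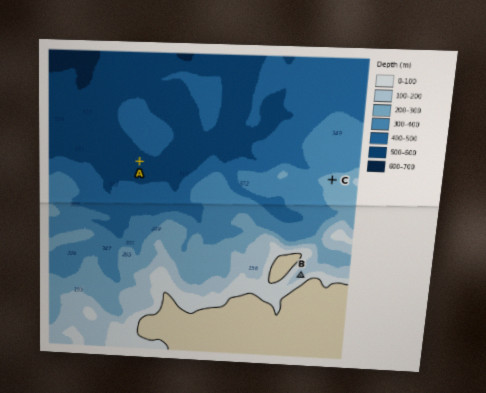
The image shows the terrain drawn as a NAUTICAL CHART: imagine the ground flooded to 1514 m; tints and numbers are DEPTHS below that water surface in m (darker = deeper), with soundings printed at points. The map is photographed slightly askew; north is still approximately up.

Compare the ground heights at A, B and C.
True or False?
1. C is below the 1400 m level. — True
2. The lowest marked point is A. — True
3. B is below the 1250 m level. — False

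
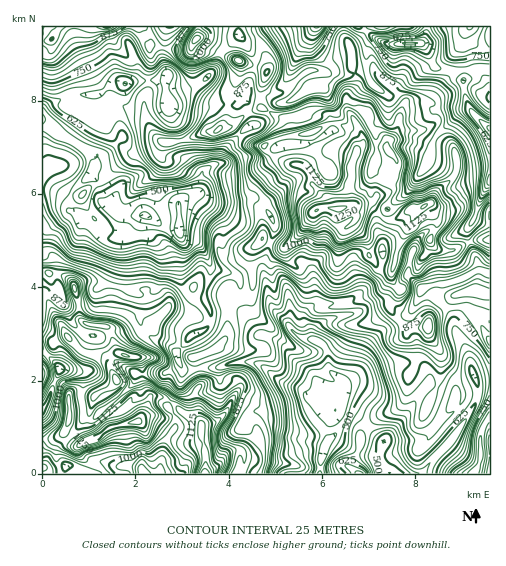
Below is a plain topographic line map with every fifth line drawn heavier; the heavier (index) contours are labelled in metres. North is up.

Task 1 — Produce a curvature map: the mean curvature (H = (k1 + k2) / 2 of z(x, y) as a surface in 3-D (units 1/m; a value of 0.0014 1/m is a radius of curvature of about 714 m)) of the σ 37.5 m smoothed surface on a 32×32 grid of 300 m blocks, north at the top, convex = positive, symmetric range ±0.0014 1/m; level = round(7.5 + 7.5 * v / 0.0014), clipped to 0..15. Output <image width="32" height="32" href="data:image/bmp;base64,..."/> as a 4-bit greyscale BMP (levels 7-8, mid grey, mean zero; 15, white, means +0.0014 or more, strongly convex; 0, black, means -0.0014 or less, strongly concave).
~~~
<image width="32" height="32" href="data:image/bmp;base64,Qk12AgAAAAAAAHYAAAAoAAAAIAAAACAAAAABAAQAAAAAAAACAAATCwAAEwsAABAAAAAAAAAAAAAAABEREQAiIiIAMzMzAERERABVVVUAZmZmAHd3dwCIiIgAmZmZAKqqqgC7u7sAzMzMAN3d3QDu7u4A////AEVIglVZHsSbeuWvtVWkiZx38kaGKH5bunR2J5V42RZf2a+3bkiOMmm0aUXYBYmAf21B/u1yX8JLl4Z1qIXJlS8sZwd9abtvN6dWZJmqbGoZD16gvMhmP1qYN4aGWnmGkiumjxojb1fZRVWFZXullnSQIKUFJDMFgnpVV1SZhagmRcyt//D8uXnEvWh1hlXYNuu0WUJYFrpmekBHZa2LlGlvXftYpHR6duCmrtpJj1OKpLJWmMp4WXtFe4U2uD11hqDyd1V9VKiJg6VVdns3bIlz9Iibl6eaeZClu1OtQjSq6omYiWZ6RYaG1Mpaqod4M3lodnpZZrmWeyVXXS8drDSoNzRVljLYvl9nXVkdD1mfekaJiHJ31zwj61vEd9SzB4NJhGKWd2d5Fs+ZpXrHq0d2p0d1g2VGpkipqumCz7mxZlqTulVCd6Wkmlh3ihe1kJqil1W7g5eaaognsn0STnmZxUmZx4YCVrumeNN/Y194ljV4Wt2odb+lRabX11V/h1R6pGuUn/wQic5WtJmKWbNJqJaLVGh4pZx0t7k9VbUieZiJi0Nrh0wwayyMOainDZZGZVtodbo7akIukXlquHmIh3NXIXEIatPadIe4ZFVHyGiIjFf6T/blWHi6WaZ5Zbh4SR6X92QrtkSbuQABbKqoeoRqQ8+FXGdxn3SYs4mn"/>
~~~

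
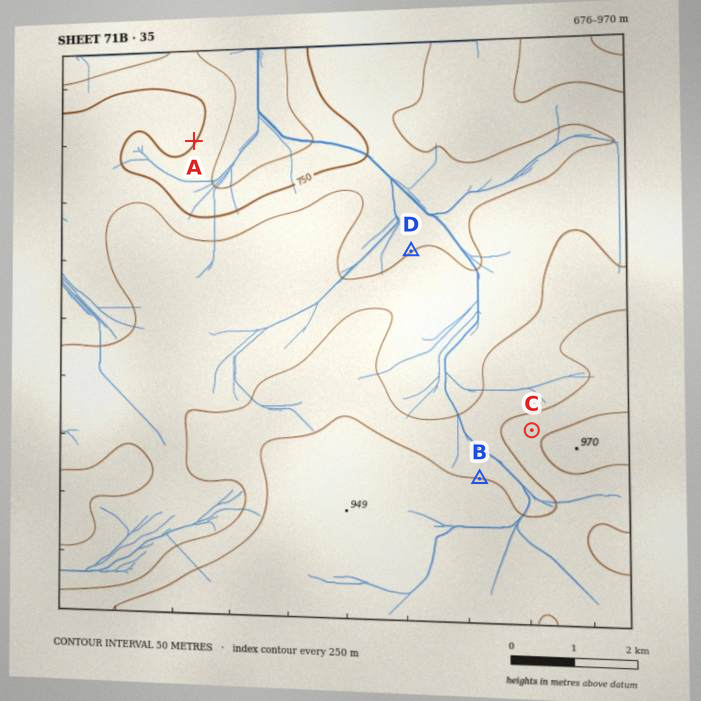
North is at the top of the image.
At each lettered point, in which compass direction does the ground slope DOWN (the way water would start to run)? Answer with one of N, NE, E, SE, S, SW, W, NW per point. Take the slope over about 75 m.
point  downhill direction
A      SE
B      N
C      NW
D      NW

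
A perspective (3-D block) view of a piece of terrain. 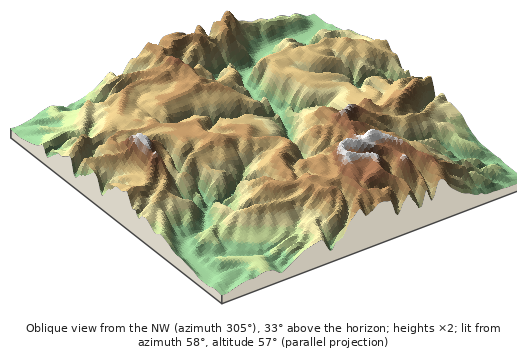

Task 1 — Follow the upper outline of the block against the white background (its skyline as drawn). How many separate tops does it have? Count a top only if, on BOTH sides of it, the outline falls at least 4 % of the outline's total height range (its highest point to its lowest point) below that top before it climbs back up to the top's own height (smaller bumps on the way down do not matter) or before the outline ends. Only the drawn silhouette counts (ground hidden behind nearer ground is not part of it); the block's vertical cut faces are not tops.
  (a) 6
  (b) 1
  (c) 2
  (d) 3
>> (d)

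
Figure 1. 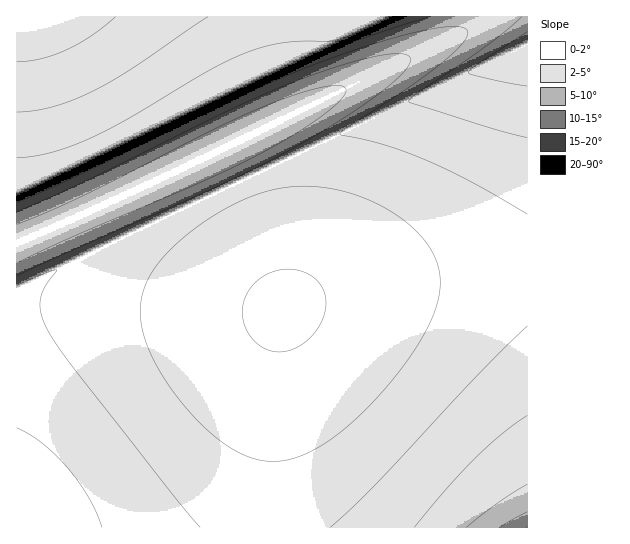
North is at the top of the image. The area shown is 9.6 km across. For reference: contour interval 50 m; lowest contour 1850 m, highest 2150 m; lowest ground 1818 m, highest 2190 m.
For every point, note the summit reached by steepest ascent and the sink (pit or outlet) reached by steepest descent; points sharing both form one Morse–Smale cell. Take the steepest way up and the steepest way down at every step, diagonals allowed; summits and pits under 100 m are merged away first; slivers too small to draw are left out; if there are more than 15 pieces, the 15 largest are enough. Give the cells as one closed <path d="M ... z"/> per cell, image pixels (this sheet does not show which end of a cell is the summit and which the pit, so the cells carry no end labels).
<path d="M474 16l-458 1 1 511 250-1 6-142 4-50 6-25 0-15-8-34-19-59-25-57 234-113 8-7z"/><path d="M527 269l-58 3-78 9-50 10-32 8-26 9-4 17-4 41-8 161 260 1z"/><path d="M527 16l-52 0-2 9-8 7-234 113 21 46 17 51 11 40 3 26 26-9 32-8 50-10 63-8 74-4z"/>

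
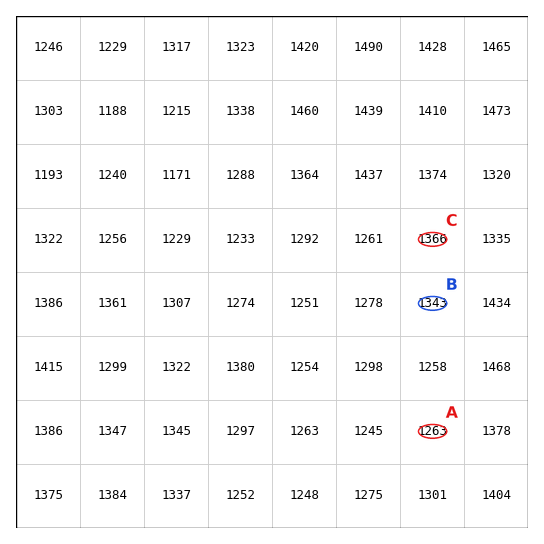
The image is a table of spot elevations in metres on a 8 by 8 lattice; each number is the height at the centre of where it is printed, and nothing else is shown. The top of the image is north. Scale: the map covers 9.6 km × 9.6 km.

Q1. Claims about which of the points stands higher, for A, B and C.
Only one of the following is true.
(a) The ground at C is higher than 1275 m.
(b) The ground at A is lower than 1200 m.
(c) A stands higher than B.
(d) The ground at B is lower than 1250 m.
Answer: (a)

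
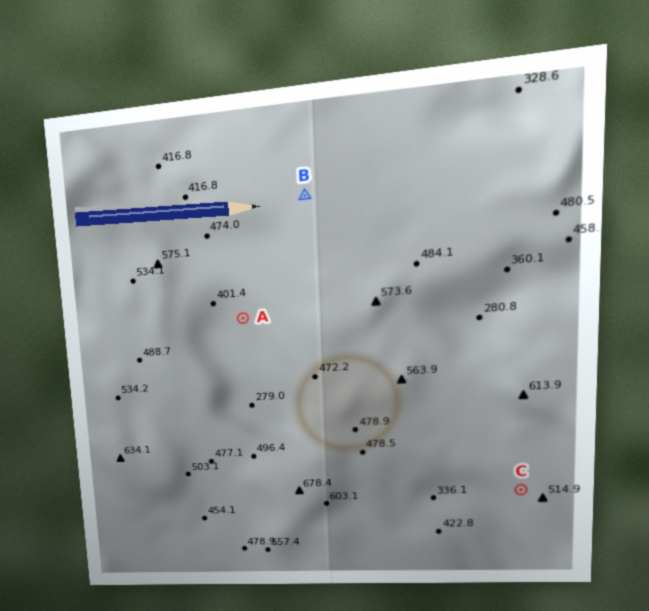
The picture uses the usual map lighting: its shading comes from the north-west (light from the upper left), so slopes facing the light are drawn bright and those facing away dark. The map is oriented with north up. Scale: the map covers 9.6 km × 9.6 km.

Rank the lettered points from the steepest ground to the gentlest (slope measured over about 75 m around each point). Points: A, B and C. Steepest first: A C B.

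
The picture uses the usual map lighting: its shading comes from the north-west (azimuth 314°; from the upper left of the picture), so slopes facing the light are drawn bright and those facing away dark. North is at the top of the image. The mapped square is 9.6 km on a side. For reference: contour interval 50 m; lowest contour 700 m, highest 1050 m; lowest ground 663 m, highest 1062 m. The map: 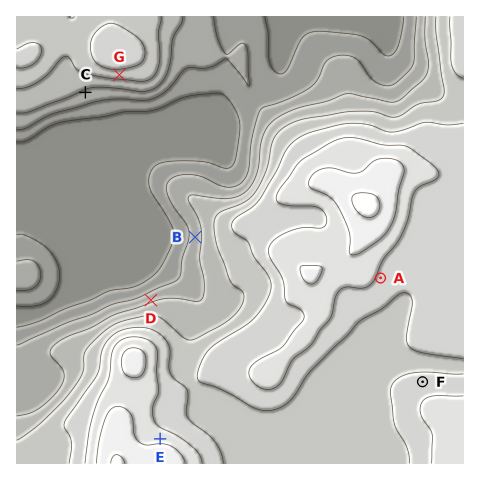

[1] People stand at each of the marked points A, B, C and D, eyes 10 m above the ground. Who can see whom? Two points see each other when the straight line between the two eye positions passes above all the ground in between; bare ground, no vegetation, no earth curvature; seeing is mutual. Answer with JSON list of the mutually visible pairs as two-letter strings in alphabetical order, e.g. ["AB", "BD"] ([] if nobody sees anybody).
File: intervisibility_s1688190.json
["BC", "BD", "CD"]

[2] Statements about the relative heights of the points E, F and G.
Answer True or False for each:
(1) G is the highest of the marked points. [False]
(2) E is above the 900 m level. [True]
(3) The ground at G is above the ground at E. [False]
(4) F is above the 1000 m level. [False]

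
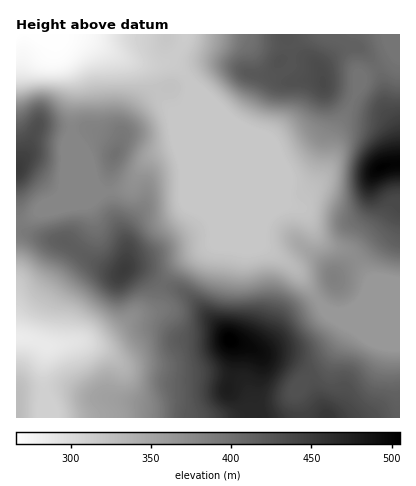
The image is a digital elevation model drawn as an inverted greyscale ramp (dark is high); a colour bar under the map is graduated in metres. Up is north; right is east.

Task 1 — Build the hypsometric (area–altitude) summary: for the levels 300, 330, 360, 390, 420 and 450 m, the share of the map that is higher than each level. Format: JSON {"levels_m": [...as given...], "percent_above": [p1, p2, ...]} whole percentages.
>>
{"levels_m": [300, 330, 360, 390, 420, 450], "percent_above": [95, 73, 61, 40, 21, 7]}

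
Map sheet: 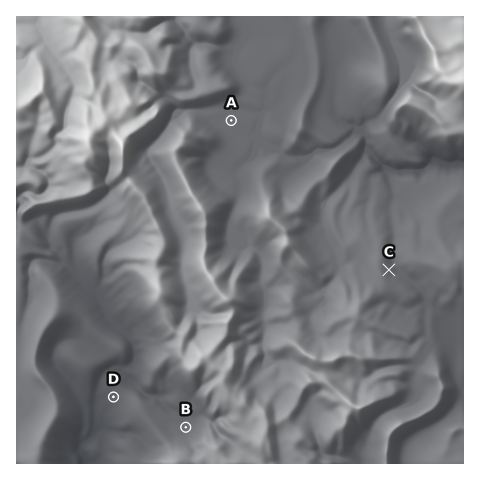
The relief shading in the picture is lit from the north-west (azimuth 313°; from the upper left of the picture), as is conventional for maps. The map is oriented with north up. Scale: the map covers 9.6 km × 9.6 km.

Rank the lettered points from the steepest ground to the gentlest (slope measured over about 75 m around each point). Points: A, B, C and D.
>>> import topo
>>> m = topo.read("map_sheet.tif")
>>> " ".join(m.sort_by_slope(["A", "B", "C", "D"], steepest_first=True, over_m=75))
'C D B A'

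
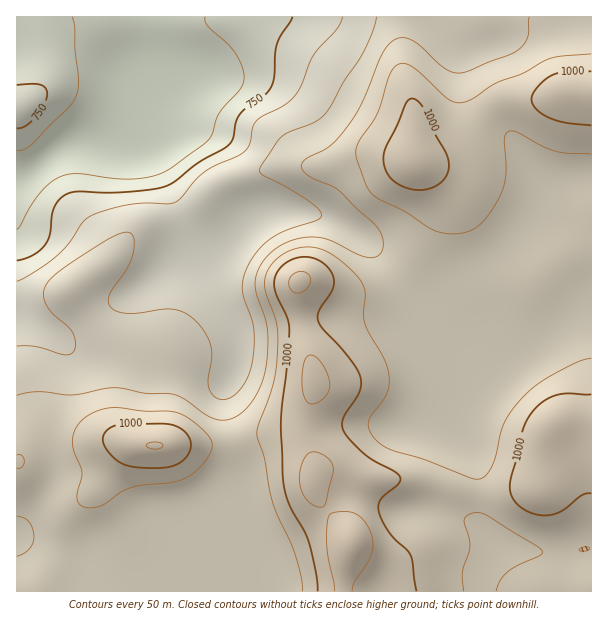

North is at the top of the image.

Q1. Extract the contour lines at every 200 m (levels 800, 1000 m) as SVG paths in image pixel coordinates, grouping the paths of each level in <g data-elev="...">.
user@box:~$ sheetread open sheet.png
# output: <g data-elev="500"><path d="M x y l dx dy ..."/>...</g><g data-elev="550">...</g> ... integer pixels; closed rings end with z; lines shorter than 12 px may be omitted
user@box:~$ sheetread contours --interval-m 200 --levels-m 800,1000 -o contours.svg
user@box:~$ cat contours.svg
<g data-elev="800"><path d="M342 17l-5 12-24 27-12 30-7 10-10 9-21 11-8 6-2 6-3 16-7 8-38 19-10 9-15 19-6 4-45 2-23 5-16 6-7 6-13 20-13 13-19 15-21 11"/></g><g data-elev="1000"><path d="M416 591l-5-36-22-23-7-11-3-11 0-6 1-4 18-15 2-5 0-3-6-6-20-10-11-8-16-16-5-9 2-11 14-22 3-14-2-8-6-10-13-16-17-18-5-9 2-11 13-21 1-6-1-6-4-7-8-7-9-4-9-1-12 3-9 6-6 9-2 10 3 11 10 22 2 11-3 42-5 49 2 63 7 23 14 25 5 11 7 31 2 18"/><path d="M133 467l28 1 17-4 7-5 5-7 1-8-2-7-9-9-13-4-42 0-15 4-5 4-2 5 0 4 2 6 12 14z"/><path d="M591 394l-24-1-10 2-12 5-11 10-6 9-5 10-13 57 2 11 7 9 11 6 12 3 9 0 7-2 24-18 9-2"/><path d="M412 189l13 1 13-5 8-9 3-11-3-12-12-21-10-22-5-8-6-3-5 1-3 5-8 20-11 22-3 11 2 10 5 10 9 7z"/><path d="M591 71l-27 1-12 3-7 5-8 7-4 6-2 6 2 5 4 6 12 8 17 5 25 2"/></g>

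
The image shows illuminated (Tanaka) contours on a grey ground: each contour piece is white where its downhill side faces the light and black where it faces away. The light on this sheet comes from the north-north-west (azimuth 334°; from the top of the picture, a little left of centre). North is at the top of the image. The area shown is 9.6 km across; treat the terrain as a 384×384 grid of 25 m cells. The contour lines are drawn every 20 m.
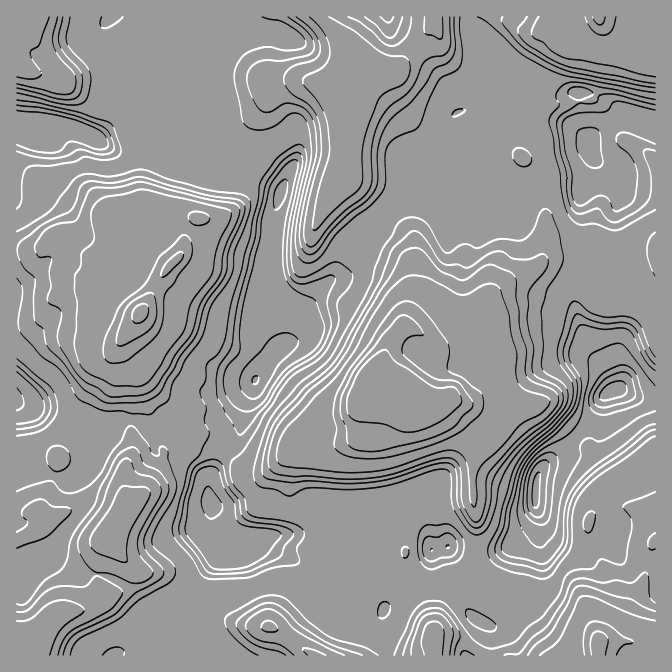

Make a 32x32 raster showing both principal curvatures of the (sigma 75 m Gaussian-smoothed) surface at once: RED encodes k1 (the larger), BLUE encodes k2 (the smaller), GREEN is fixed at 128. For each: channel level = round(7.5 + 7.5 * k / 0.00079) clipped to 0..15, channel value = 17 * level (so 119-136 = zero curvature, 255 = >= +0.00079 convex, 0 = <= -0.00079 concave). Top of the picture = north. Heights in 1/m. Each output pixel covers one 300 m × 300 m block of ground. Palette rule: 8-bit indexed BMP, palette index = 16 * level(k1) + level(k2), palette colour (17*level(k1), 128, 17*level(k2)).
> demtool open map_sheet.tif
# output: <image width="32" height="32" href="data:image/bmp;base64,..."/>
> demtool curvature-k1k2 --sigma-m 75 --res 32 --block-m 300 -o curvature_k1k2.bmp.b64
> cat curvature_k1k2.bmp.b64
<image width="32" height="32" href="data:image/bmp;base64,Qk02CAAAAAAAADYEAAAoAAAAIAAAACAAAAABAAgAAAAAAAAEAAATCwAAEwsAAAABAAAAAAAAAIAAABGAAAAigAAAM4AAAESAAABVgAAAZoAAAHeAAACIgAAAmYAAAKqAAAC7gAAAzIAAAN2AAADugAAA/4AAAACAEQARgBEAIoARADOAEQBEgBEAVYARAGaAEQB3gBEAiIARAJmAEQCqgBEAu4ARAMyAEQDdgBEA7oARAP+AEQAAgCIAEYAiACKAIgAzgCIARIAiAFWAIgBmgCIAd4AiAIiAIgCZgCIAqoAiALuAIgDMgCIA3YAiAO6AIgD/gCIAAIAzABGAMwAigDMAM4AzAESAMwBVgDMAZoAzAHeAMwCIgDMAmYAzAKqAMwC7gDMAzIAzAN2AMwDugDMA/4AzAACARAARgEQAIoBEADOARABEgEQAVYBEAGaARAB3gEQAiIBEAJmARACqgEQAu4BEAMyARADdgEQA7oBEAP+ARAAAgFUAEYBVACKAVQAzgFUARIBVAFWAVQBmgFUAd4BVAIiAVQCZgFUAqoBVALuAVQDMgFUA3YBVAO6AVQD/gFUAAIBmABGAZgAigGYAM4BmAESAZgBVgGYAZoBmAHeAZgCIgGYAmYBmAKqAZgC7gGYAzIBmAN2AZgDugGYA/4BmAACAdwARgHcAIoB3ADOAdwBEgHcAVYB3AGaAdwB3gHcAiIB3AJmAdwCqgHcAu4B3AMyAdwDdgHcA7oB3AP+AdwAAgIgAEYCIACKAiAAzgIgARICIAFWAiABmgIgAd4CIAIiAiACZgIgAqoCIALuAiADMgIgA3YCIAO6AiAD/gIgAAICZABGAmQAigJkAM4CZAESAmQBVgJkAZoCZAHeAmQCIgJkAmYCZAKqAmQC7gJkAzICZAN2AmQDugJkA/4CZAACAqgARgKoAIoCqADOAqgBEgKoAVYCqAGaAqgB3gKoAiICqAJmAqgCqgKoAu4CqAMyAqgDdgKoA7oCqAP+AqgAAgLsAEYC7ACKAuwAzgLsARIC7AFWAuwBmgLsAd4C7AIiAuwCZgLsAqoC7ALuAuwDMgLsA3YC7AO6AuwD/gLsAAIDMABGAzAAigMwAM4DMAESAzABVgMwAZoDMAHeAzACIgMwAmYDMAKqAzAC7gMwAzIDMAN2AzADugMwA/4DMAACA3QARgN0AIoDdADOA3QBEgN0AVYDdAGaA3QB3gN0AiIDdAJmA3QCqgN0Au4DdAMyA3QDdgN0A7oDdAP+A3QAAgO4AEYDuACKA7gAzgO4ARIDuAFWA7gBmgO4Ad4DuAIiA7gCZgO4AqoDuALuA7gDMgO4A3YDuAO6A7gD/gO4AAID/ABGA/wAigP8AM4D/AESA/wBVgP8AZoD/AHeA/wCIgP8AmYD/AKqA/wC7gP8AzID/AN2A/wDugP8A/4D/AIfHg3OFhYeHh4eFkqb198WCg3Ok2OeytYWFyJbG2aWntqfmtIKEh4eHh7T4++eDcnaXlYH7+5FxlYSEx8W3hqeCyLjX6KRzhoeHhZPHo3R3iJdklMLBgqeXh3K2yKenlGKlloWWxLajltbn1qWWh4eHh5eHlpaXiJe3tbTIhIa2dXWFlZXH6MXHknGCtbWWh4eIh7eyxrbGtaaB1oOWdLamhIPJqMdylbWBdnRilKeHh4eH2FBAw9NQc3KztoaGt6a4krW4t6WjcnWUw6KhtYeIh4enpaPU9qPDobTYdnaGqKi3gsao6KaSdGHoyKeXh4aGh4eXkvnopXBwtumXl6eFlnV0tsjK2LVgtMekk3GBkpGAgXRg98bGcJCj57iHdneWp3WC+ISk1IDUpeba59fGtre2kmD11rWBYLWBxteXt6emh4PFlIenpqSEtciHlcjIx6eXtKSn98WAooZyk+iUxKeHdZSEhpeXp5Gl6Zd0tZWVuLiohYWn99eQpLaUpGNhxoOkg6OUl6eVgpOm55PZuZeHqNnYpYen+/igcKS0ccWDtrjI2pOFtmRzcMemxcbIiKjGx6Slh8XH98NQQMTXlZTYp5aW13KmdIWRoaWFlvi4pnGSc5eopHOjotaipJemyJe3yIW2tZTIlIaEYISWpfaDpbeFl6i3pZNjhXLHl4WXh4TnyZTpgsdyh4d1cpO3t9mnhXaHx3WGtXGlgsaFp5aXhLb6g8aStXKHhXWlppO3t4aGh4i4hXakxsjHlnSXl4iHc7TFluekkoWhtIGFcsanl7elqbiWhYaXiIeGqJaXh4iHdPi1t7aVgMP4lJWUlbjHhIS4l6a4hYeHd4TIt6eHh3d2lOaVxZaAofiihYaUuLdjhoSWhriFh5iXlIS3xqWHh4eHprfopnCQ+fZwdYW2pXaHh3Z2t6a2tba3pXR0uLinl7f46Pj2kID46OaShIaGd3eHh4e3xIKlY5W4l4TWtcbos5FwgbSzYNboqOmSh4d3h4eHh7e0cZV1dufXxre0kpKEhoeHh+dwkPeX2HKHd3d3h4aot7SEdmWmkmGUoWDVh4eHh4eHl9WQ5pfXYoaHh4eHl5fXgnaV2OaCcYCAw7eHh4eHh5aWdWHmh8d0lpWFl4eHh9ZQZJOkcYODxvSnh3eHh4d2lriUpMeHp6aVhYaFhYeHptbGlHCC5/f7tIaHh3eHh4WXqLbImIeHp8iFdIeHh4eWkHCTpseot8eSh4eHd4eHhaeotse2h4enyZSllYeHgpHn9/jnyIfWYoWHh4eHh4eHhYVzQNSYt7O0tvmCdoLG6KiWlYeHh9dyhnSXiIeIh4eGhHHE99i3YJW452CV5tiohqTYdYc="/>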